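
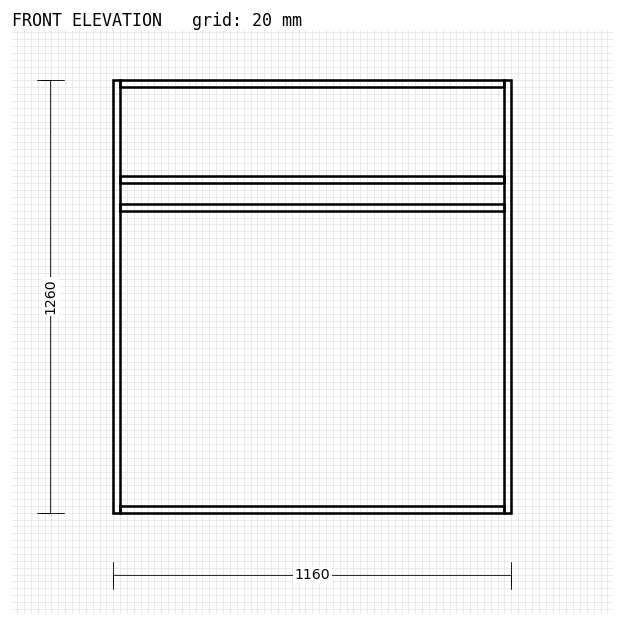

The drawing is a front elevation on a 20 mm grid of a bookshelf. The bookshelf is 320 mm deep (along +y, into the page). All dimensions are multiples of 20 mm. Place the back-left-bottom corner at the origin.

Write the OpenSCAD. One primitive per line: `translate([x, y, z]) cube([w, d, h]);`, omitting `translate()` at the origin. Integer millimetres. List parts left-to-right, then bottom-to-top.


cube([20, 320, 1260]);
translate([20, 0, 0]) cube([1120, 320, 20]);
translate([20, 0, 880]) cube([1120, 320, 20]);
translate([20, 0, 960]) cube([1120, 320, 20]);
translate([20, 0, 1240]) cube([1120, 320, 20]);
translate([1140, 0, 0]) cube([20, 320, 1260]);


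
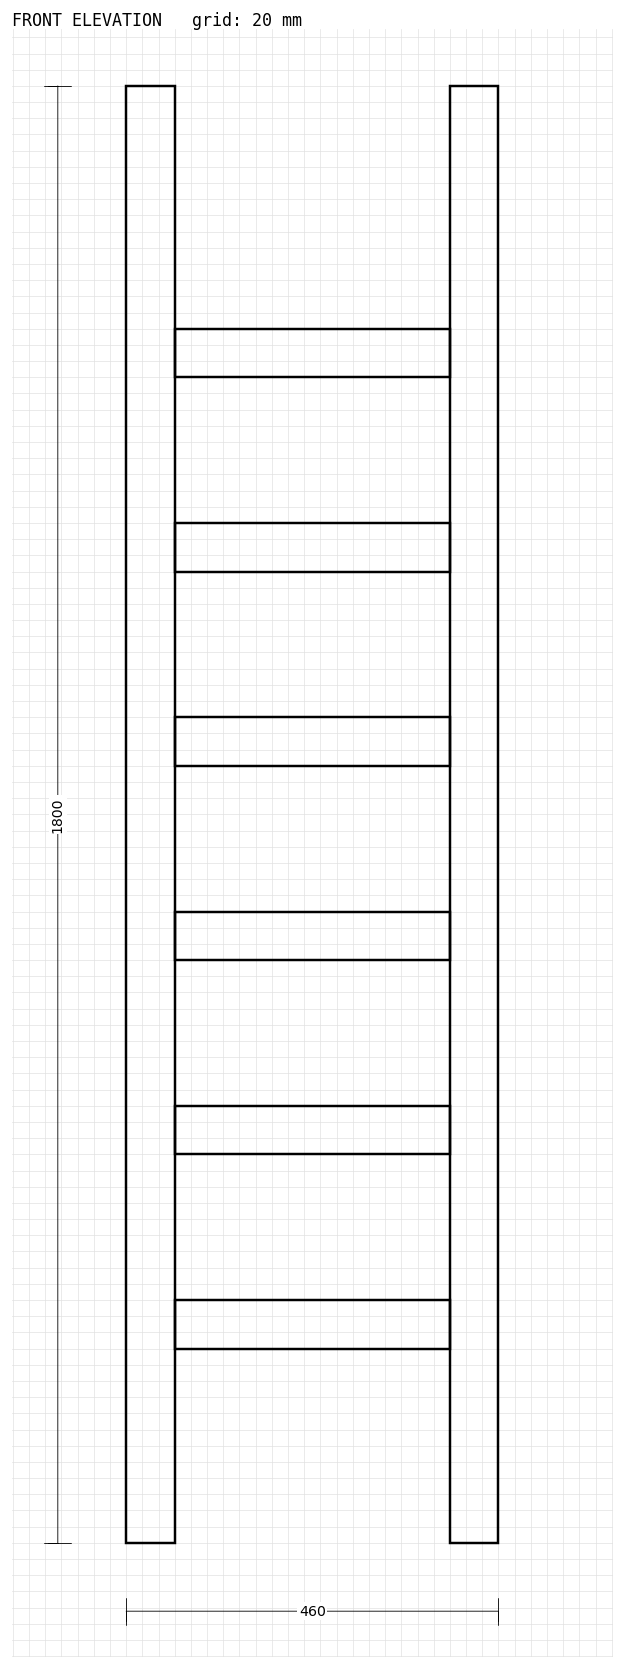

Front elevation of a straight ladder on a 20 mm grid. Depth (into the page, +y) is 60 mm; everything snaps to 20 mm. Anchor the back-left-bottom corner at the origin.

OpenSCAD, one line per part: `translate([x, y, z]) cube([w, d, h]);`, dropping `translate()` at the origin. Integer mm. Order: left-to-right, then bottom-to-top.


cube([60, 60, 1800]);
translate([60, 0, 240]) cube([340, 60, 60]);
translate([60, 0, 480]) cube([340, 60, 60]);
translate([60, 0, 720]) cube([340, 60, 60]);
translate([60, 0, 960]) cube([340, 60, 60]);
translate([60, 0, 1200]) cube([340, 60, 60]);
translate([60, 0, 1440]) cube([340, 60, 60]);
translate([400, 0, 0]) cube([60, 60, 1800]);


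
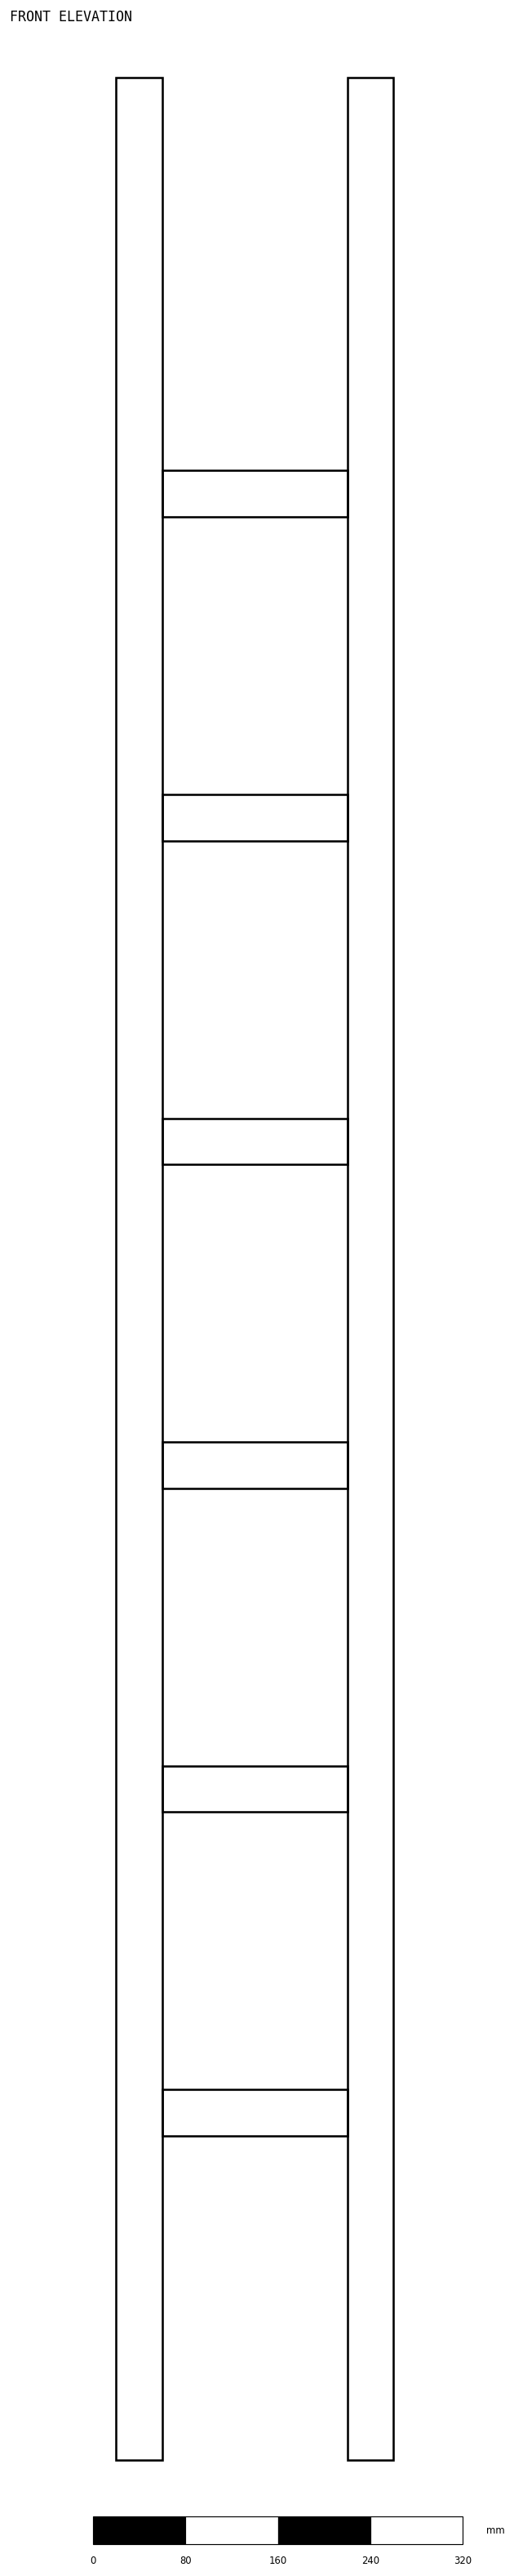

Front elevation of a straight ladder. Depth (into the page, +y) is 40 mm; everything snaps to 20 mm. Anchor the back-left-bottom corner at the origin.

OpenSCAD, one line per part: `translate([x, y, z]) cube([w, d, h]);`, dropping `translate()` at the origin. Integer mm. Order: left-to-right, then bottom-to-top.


cube([40, 40, 2060]);
translate([40, 0, 280]) cube([160, 40, 40]);
translate([40, 0, 560]) cube([160, 40, 40]);
translate([40, 0, 840]) cube([160, 40, 40]);
translate([40, 0, 1120]) cube([160, 40, 40]);
translate([40, 0, 1400]) cube([160, 40, 40]);
translate([40, 0, 1680]) cube([160, 40, 40]);
translate([200, 0, 0]) cube([40, 40, 2060]);


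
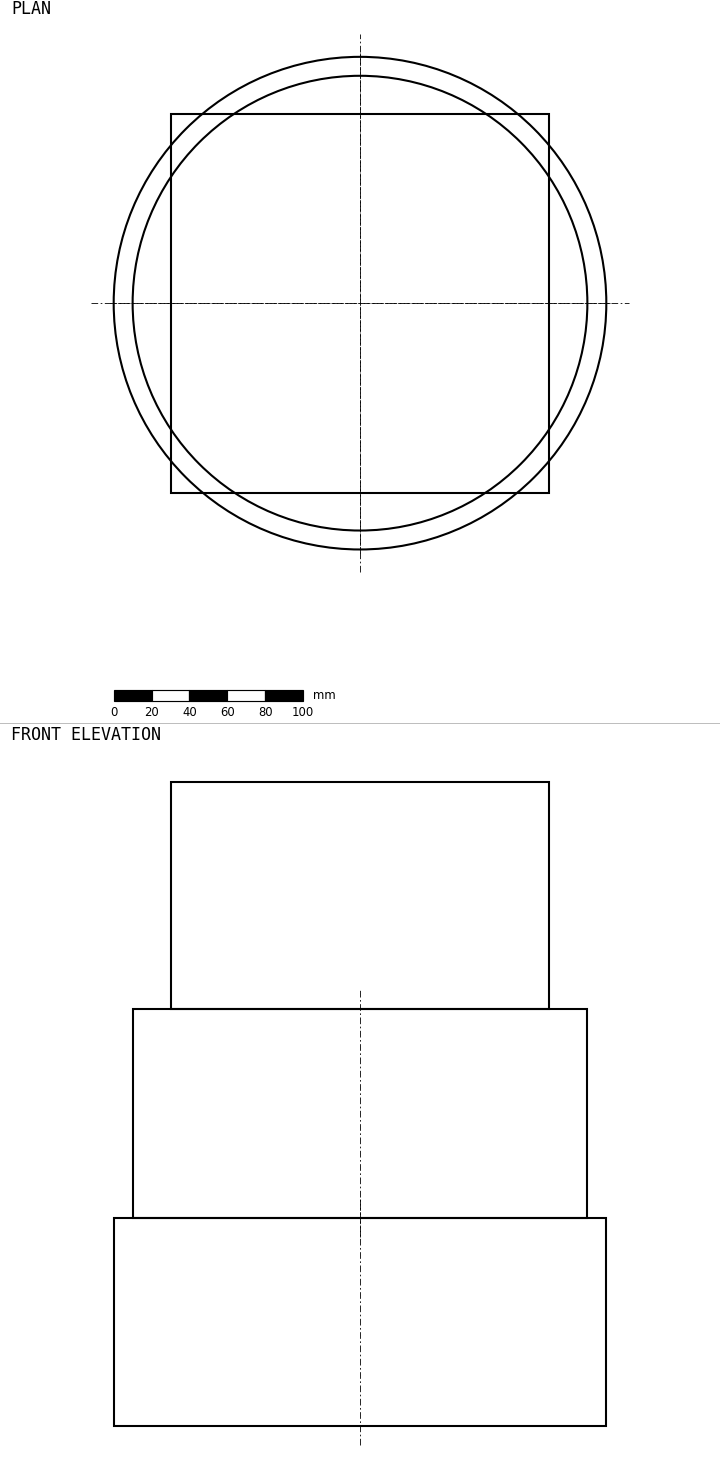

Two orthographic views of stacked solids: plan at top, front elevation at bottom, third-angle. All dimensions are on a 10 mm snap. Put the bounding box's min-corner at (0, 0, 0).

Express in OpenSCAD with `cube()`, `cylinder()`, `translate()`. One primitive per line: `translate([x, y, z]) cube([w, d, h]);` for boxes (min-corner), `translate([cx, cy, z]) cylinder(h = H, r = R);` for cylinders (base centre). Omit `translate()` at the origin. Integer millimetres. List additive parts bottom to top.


translate([130, 130, 0]) cylinder(h = 110, r = 130);
translate([130, 130, 110]) cylinder(h = 110, r = 120);
translate([30, 30, 220]) cube([200, 200, 120]);


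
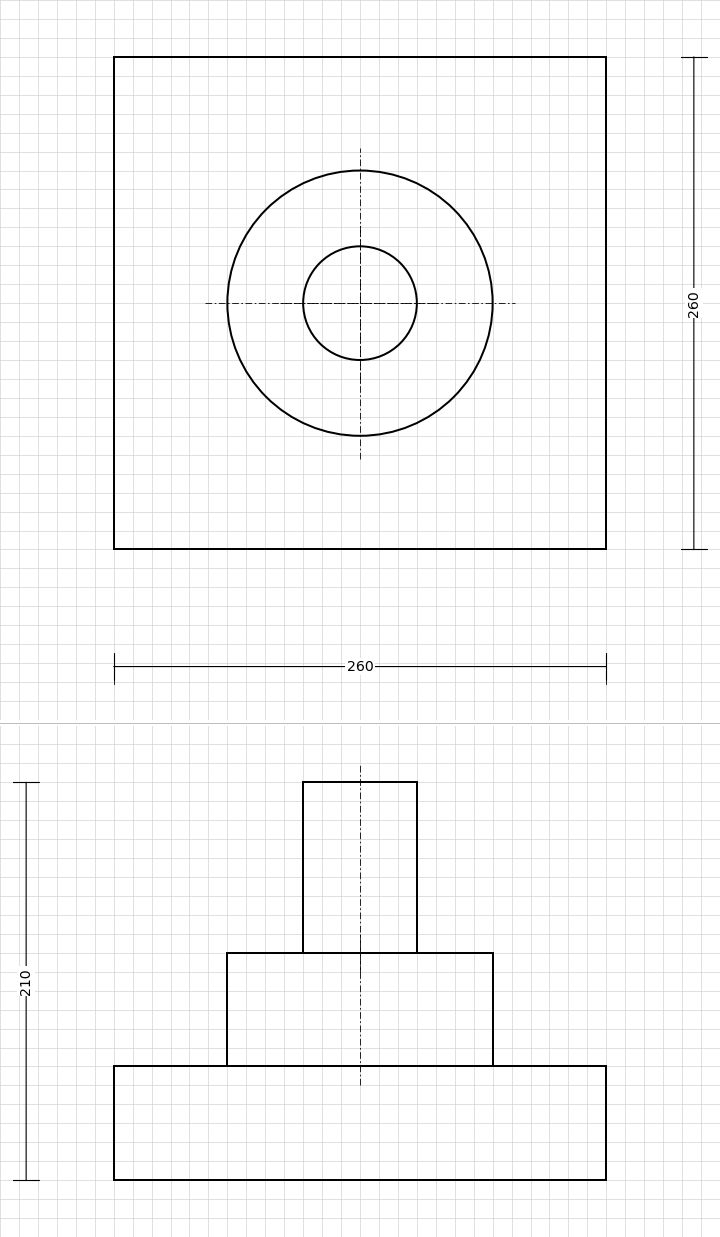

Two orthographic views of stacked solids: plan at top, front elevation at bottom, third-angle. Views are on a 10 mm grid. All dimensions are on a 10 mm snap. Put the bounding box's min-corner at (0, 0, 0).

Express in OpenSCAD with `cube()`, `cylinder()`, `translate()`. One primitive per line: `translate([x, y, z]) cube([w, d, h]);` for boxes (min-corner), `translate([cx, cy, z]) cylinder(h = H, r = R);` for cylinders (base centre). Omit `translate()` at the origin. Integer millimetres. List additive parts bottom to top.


cube([260, 260, 60]);
translate([130, 130, 60]) cylinder(h = 60, r = 70);
translate([130, 130, 120]) cylinder(h = 90, r = 30);


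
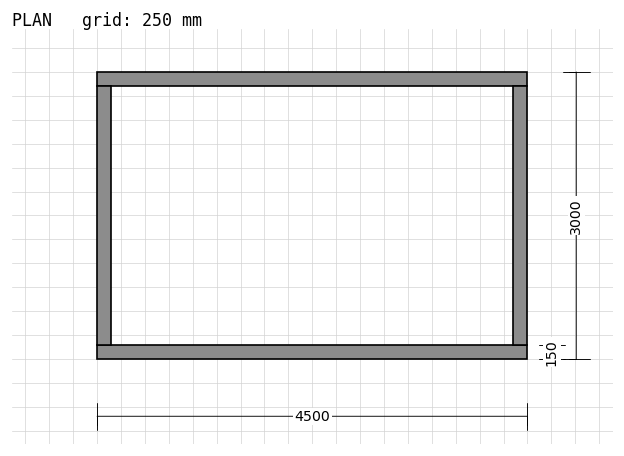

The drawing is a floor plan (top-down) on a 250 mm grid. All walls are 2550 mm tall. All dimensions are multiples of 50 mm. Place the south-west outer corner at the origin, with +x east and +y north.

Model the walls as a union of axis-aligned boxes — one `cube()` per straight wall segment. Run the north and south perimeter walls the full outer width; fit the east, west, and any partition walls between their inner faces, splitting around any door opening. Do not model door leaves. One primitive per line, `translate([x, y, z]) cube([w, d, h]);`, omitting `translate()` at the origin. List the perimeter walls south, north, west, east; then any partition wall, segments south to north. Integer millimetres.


cube([4500, 150, 2550]);
translate([0, 2850, 0]) cube([4500, 150, 2550]);
translate([0, 150, 0]) cube([150, 2700, 2550]);
translate([4350, 150, 0]) cube([150, 2700, 2550]);


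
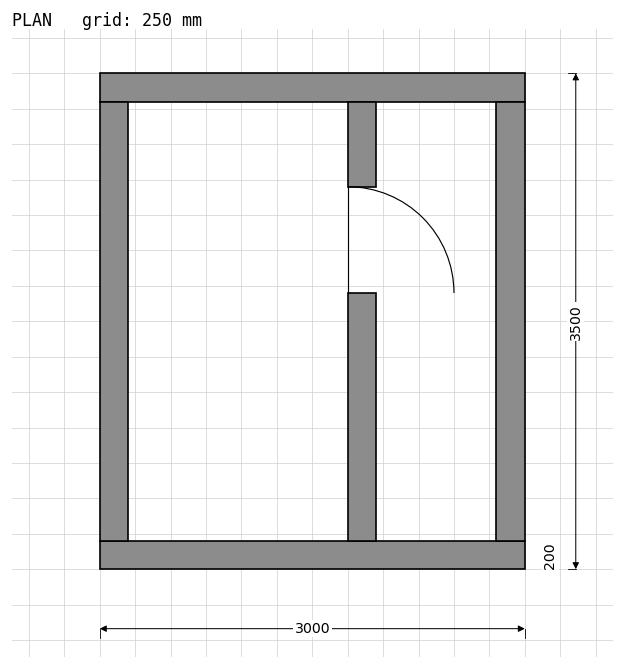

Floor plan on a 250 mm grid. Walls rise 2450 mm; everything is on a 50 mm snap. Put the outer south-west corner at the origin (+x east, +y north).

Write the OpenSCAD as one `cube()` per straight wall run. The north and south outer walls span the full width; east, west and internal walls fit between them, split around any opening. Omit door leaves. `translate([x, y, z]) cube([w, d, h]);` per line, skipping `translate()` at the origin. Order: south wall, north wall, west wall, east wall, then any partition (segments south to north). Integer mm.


cube([3000, 200, 2450]);
translate([0, 3300, 0]) cube([3000, 200, 2450]);
translate([0, 200, 0]) cube([200, 3100, 2450]);
translate([2800, 200, 0]) cube([200, 3100, 2450]);
translate([1750, 200, 0]) cube([200, 1750, 2450]);
translate([1750, 2700, 0]) cube([200, 600, 2450]);


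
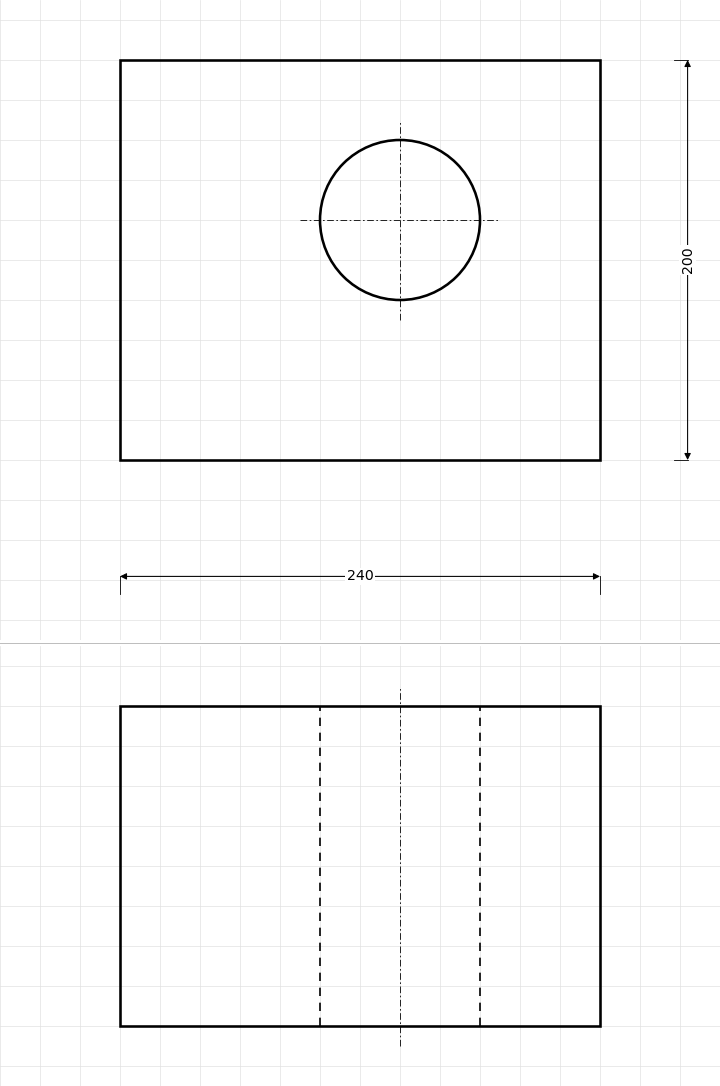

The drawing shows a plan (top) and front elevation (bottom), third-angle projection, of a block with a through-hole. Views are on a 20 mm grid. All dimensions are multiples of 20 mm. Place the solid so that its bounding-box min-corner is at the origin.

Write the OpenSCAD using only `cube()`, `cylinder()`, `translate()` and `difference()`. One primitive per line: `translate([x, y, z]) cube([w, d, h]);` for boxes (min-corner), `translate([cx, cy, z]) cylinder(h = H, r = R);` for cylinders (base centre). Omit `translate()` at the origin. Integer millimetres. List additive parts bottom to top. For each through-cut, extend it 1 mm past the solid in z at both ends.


difference() {
  cube([240, 200, 160]);
  translate([140, 120, -1]) cylinder(h = 162, r = 40);
}


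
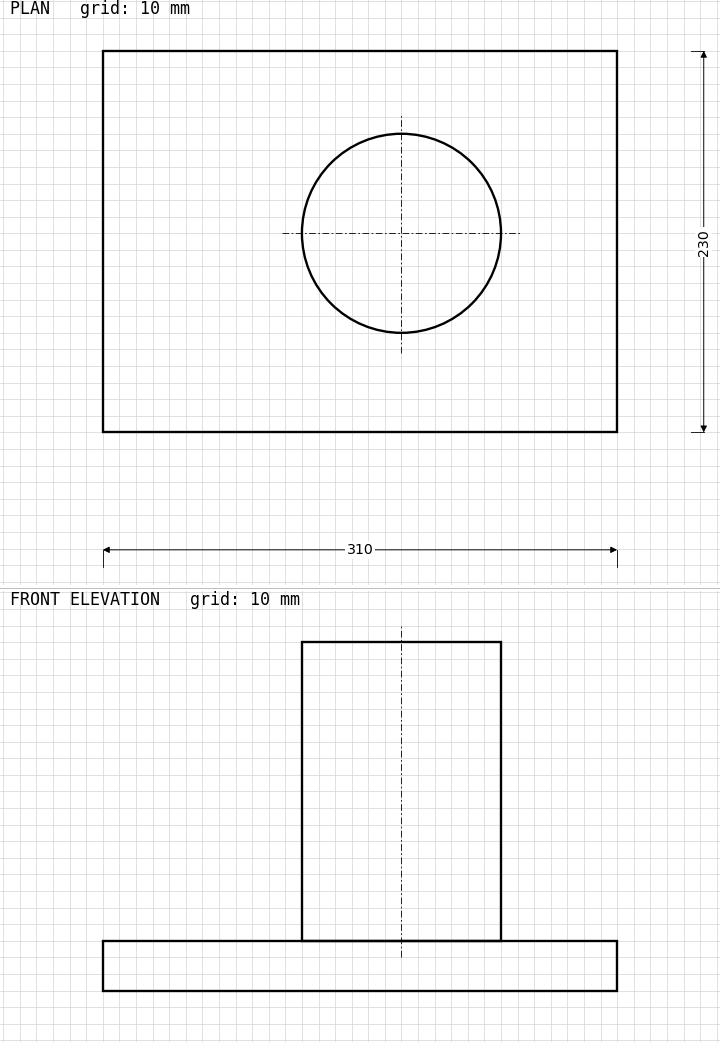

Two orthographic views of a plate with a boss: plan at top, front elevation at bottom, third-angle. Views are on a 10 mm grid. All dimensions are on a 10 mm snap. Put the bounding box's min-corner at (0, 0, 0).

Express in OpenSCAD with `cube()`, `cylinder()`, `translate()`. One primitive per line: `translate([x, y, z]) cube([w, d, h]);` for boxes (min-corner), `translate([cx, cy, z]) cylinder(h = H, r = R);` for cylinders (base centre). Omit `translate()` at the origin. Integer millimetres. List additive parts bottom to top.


cube([310, 230, 30]);
translate([180, 120, 30]) cylinder(h = 180, r = 60);


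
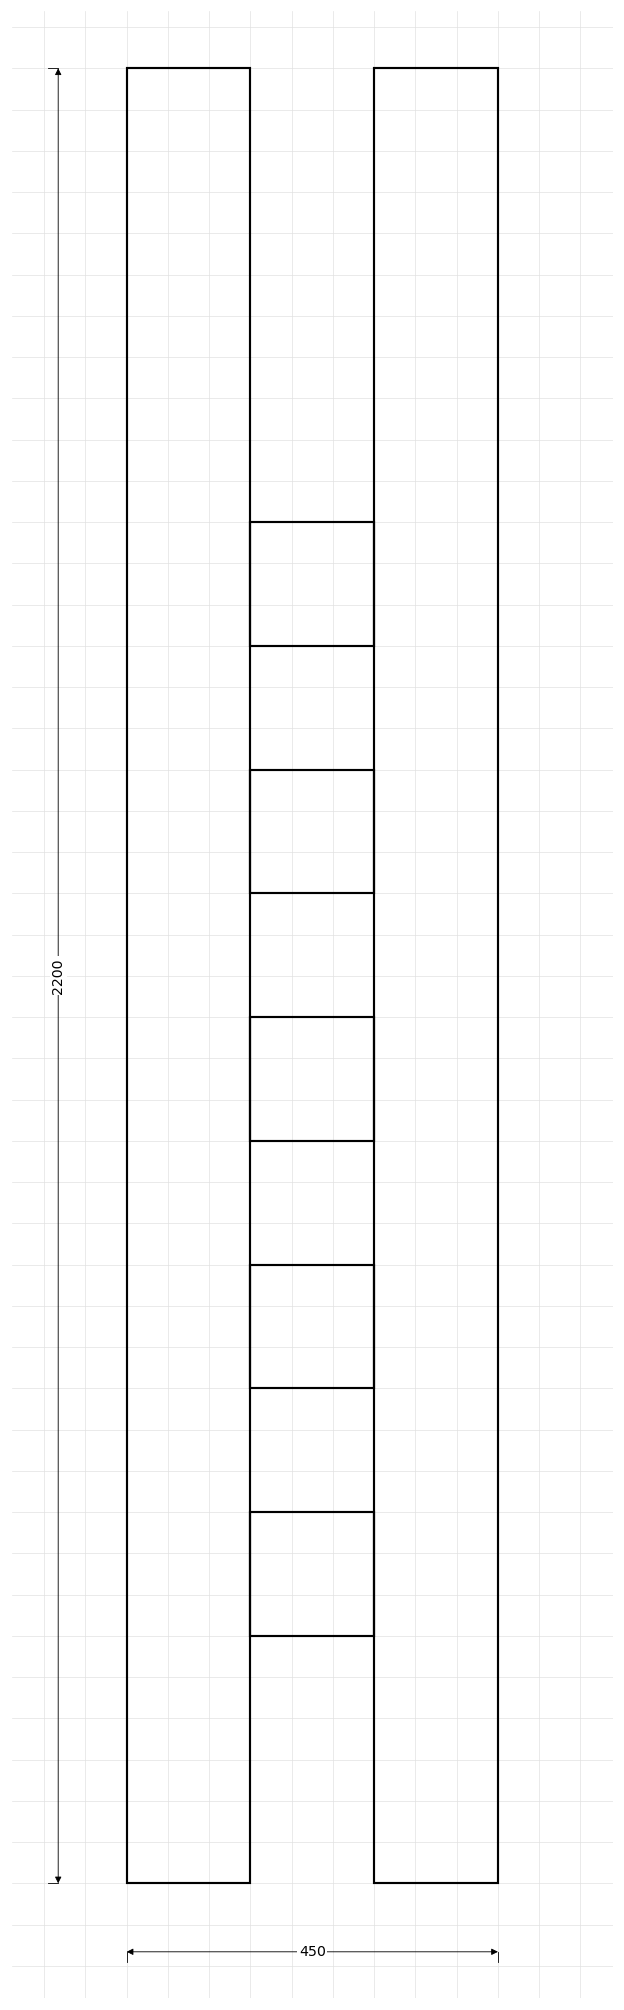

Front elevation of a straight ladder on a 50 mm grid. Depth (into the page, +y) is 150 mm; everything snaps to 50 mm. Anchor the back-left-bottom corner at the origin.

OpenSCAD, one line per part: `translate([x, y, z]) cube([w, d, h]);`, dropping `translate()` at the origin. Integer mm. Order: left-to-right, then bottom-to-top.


cube([150, 150, 2200]);
translate([150, 0, 300]) cube([150, 150, 150]);
translate([150, 0, 600]) cube([150, 150, 150]);
translate([150, 0, 900]) cube([150, 150, 150]);
translate([150, 0, 1200]) cube([150, 150, 150]);
translate([150, 0, 1500]) cube([150, 150, 150]);
translate([300, 0, 0]) cube([150, 150, 2200]);


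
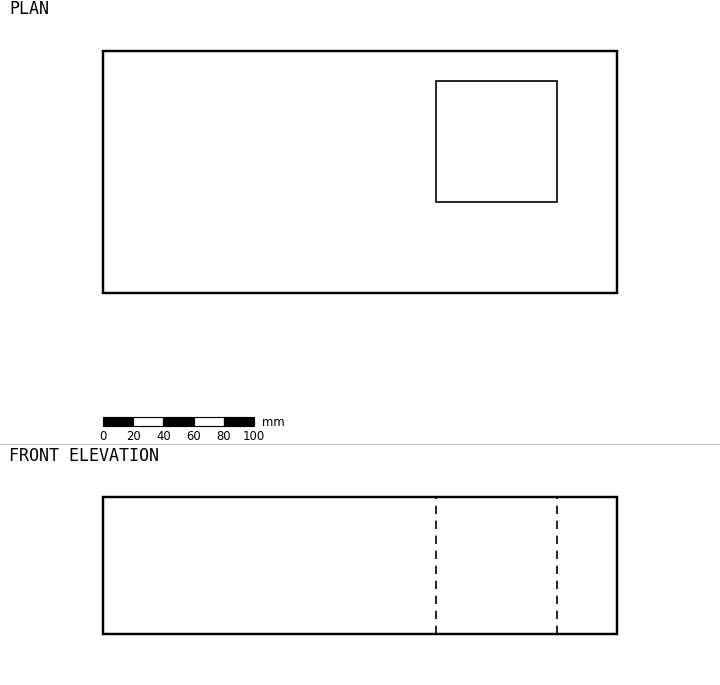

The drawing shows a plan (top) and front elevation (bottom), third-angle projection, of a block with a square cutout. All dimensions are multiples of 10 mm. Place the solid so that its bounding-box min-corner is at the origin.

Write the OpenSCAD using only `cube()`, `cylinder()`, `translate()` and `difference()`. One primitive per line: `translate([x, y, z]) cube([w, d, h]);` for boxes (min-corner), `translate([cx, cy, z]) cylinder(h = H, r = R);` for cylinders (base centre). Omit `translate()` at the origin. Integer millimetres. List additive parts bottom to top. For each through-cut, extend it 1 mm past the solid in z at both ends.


difference() {
  cube([340, 160, 90]);
  translate([220, 60, -1]) cube([80, 80, 92]);
}


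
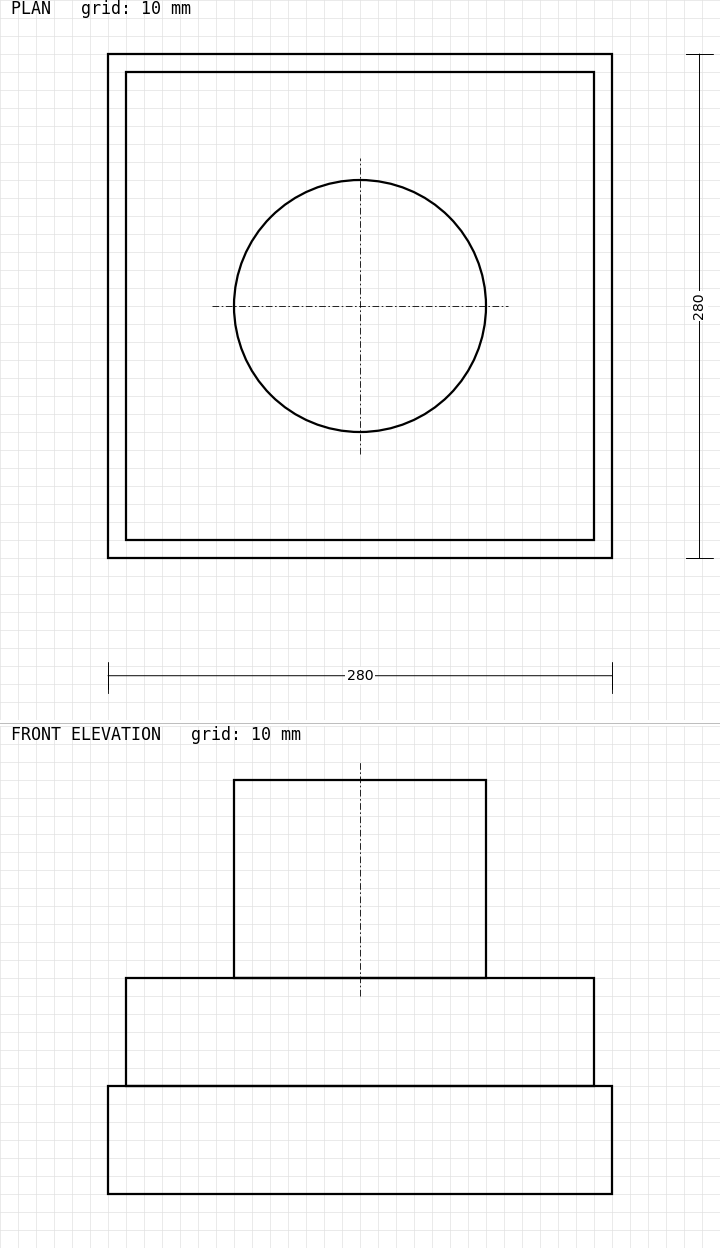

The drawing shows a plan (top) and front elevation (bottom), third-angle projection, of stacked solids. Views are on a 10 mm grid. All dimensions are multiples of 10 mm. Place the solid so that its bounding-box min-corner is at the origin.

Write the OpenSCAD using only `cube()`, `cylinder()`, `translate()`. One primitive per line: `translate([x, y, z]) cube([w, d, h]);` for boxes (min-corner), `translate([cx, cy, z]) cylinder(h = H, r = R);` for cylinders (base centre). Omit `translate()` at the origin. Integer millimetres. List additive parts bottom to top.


cube([280, 280, 60]);
translate([10, 10, 60]) cube([260, 260, 60]);
translate([140, 140, 120]) cylinder(h = 110, r = 70);


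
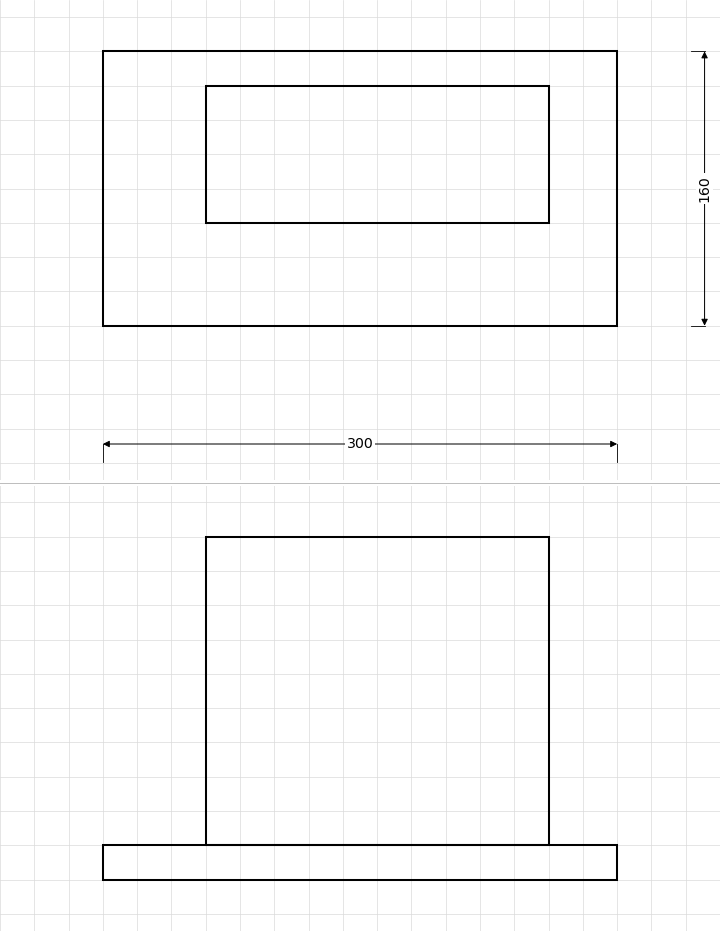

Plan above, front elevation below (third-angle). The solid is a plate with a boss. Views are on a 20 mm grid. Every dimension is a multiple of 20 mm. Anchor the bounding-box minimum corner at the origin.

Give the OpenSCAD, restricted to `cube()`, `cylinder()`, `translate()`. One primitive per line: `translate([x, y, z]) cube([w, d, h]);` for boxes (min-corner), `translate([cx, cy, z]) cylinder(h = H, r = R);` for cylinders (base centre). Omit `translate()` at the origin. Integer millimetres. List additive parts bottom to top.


cube([300, 160, 20]);
translate([60, 60, 20]) cube([200, 80, 180]);


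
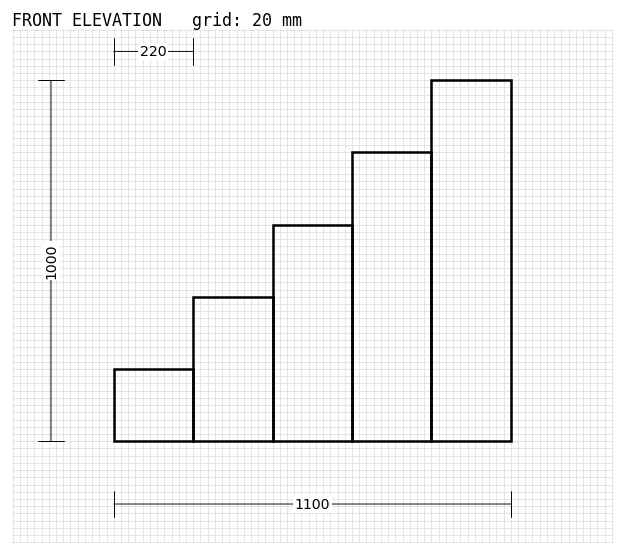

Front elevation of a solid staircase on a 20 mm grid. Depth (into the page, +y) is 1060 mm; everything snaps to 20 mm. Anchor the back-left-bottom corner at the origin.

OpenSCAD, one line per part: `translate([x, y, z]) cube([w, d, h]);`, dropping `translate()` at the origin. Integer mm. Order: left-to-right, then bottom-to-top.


cube([220, 1060, 200]);
translate([220, 0, 0]) cube([220, 1060, 400]);
translate([440, 0, 0]) cube([220, 1060, 600]);
translate([660, 0, 0]) cube([220, 1060, 800]);
translate([880, 0, 0]) cube([220, 1060, 1000]);


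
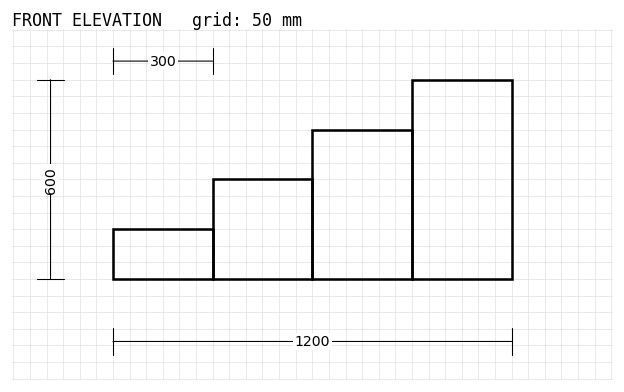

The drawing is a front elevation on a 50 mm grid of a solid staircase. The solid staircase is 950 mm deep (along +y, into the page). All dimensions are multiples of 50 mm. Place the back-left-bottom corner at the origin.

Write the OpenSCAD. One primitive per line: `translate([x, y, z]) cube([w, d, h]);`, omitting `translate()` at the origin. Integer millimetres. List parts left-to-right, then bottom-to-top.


cube([300, 950, 150]);
translate([300, 0, 0]) cube([300, 950, 300]);
translate([600, 0, 0]) cube([300, 950, 450]);
translate([900, 0, 0]) cube([300, 950, 600]);


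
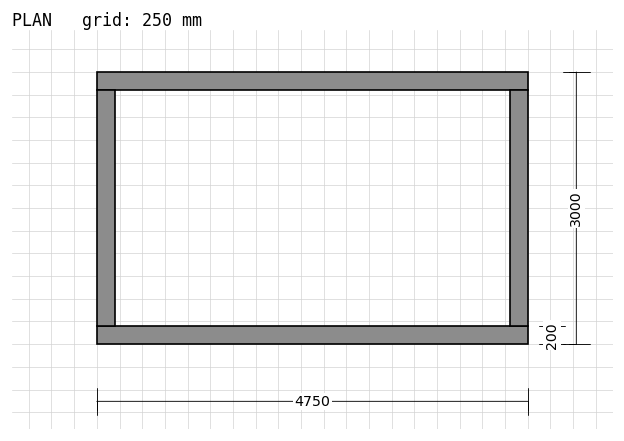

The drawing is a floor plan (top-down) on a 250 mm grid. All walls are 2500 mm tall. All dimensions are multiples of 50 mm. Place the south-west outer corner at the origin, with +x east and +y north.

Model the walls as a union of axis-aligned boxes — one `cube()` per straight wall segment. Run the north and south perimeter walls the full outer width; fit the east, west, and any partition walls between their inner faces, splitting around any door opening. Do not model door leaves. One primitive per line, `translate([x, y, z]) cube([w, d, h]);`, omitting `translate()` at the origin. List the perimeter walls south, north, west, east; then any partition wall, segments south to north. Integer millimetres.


cube([4750, 200, 2500]);
translate([0, 2800, 0]) cube([4750, 200, 2500]);
translate([0, 200, 0]) cube([200, 2600, 2500]);
translate([4550, 200, 0]) cube([200, 2600, 2500]);


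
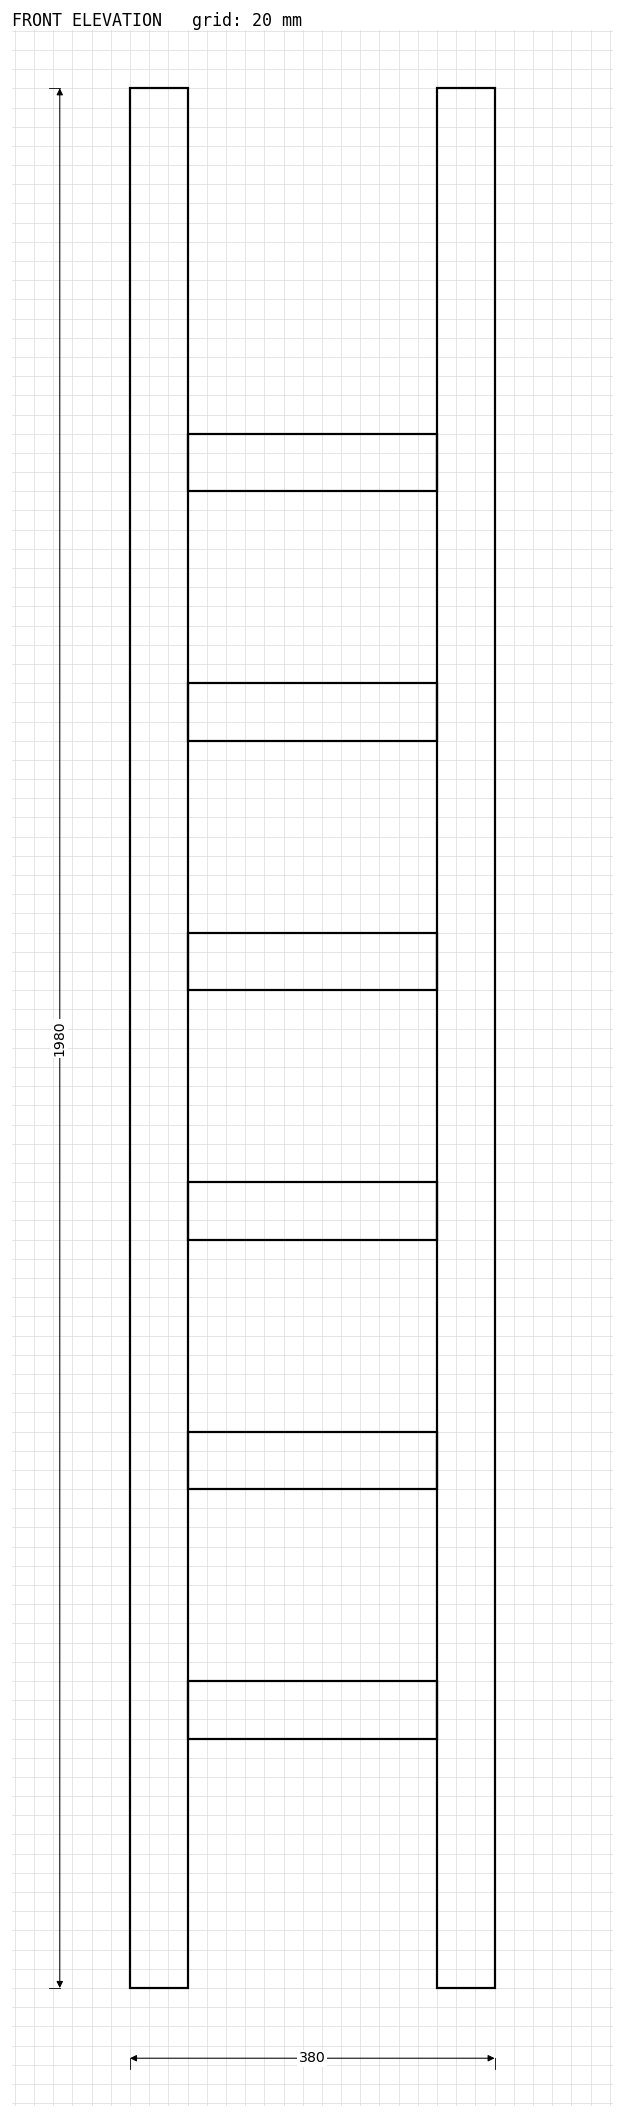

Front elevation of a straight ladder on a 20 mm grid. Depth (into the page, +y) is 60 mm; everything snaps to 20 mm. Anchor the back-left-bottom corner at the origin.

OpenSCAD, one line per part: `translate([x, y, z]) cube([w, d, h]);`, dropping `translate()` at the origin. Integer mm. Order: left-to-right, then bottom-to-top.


cube([60, 60, 1980]);
translate([60, 0, 260]) cube([260, 60, 60]);
translate([60, 0, 520]) cube([260, 60, 60]);
translate([60, 0, 780]) cube([260, 60, 60]);
translate([60, 0, 1040]) cube([260, 60, 60]);
translate([60, 0, 1300]) cube([260, 60, 60]);
translate([60, 0, 1560]) cube([260, 60, 60]);
translate([320, 0, 0]) cube([60, 60, 1980]);


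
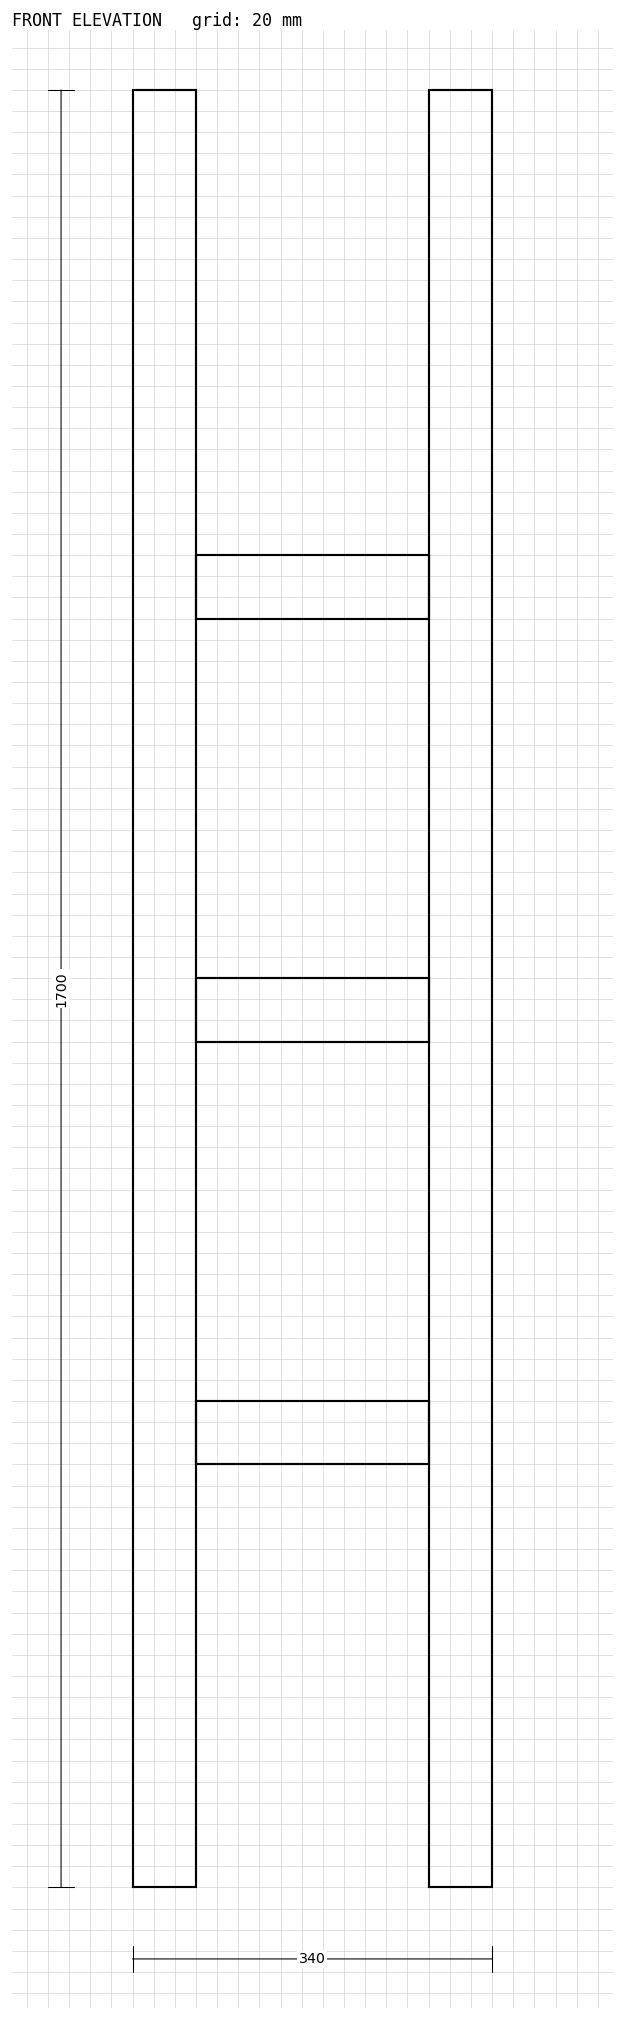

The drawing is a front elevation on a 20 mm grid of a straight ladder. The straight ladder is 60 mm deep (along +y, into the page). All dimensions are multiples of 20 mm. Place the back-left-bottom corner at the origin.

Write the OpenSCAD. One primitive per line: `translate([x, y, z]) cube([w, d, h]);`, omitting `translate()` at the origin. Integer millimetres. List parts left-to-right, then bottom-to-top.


cube([60, 60, 1700]);
translate([60, 0, 400]) cube([220, 60, 60]);
translate([60, 0, 800]) cube([220, 60, 60]);
translate([60, 0, 1200]) cube([220, 60, 60]);
translate([280, 0, 0]) cube([60, 60, 1700]);


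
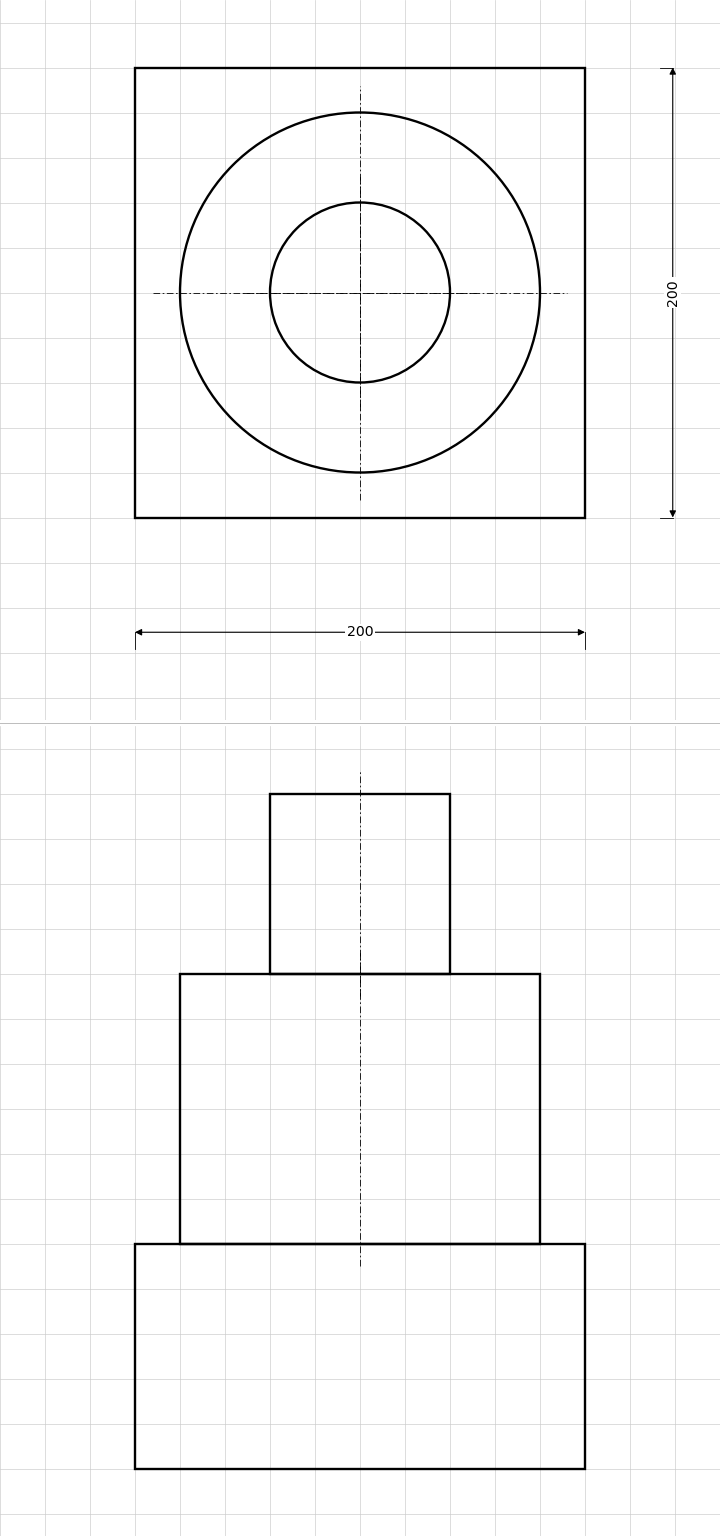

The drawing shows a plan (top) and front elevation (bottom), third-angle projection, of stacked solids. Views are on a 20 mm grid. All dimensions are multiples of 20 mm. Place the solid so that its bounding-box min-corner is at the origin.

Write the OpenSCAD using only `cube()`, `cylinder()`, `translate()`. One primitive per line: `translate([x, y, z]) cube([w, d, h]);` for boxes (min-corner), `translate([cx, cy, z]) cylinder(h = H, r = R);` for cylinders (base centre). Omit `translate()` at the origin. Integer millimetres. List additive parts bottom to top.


cube([200, 200, 100]);
translate([100, 100, 100]) cylinder(h = 120, r = 80);
translate([100, 100, 220]) cylinder(h = 80, r = 40);


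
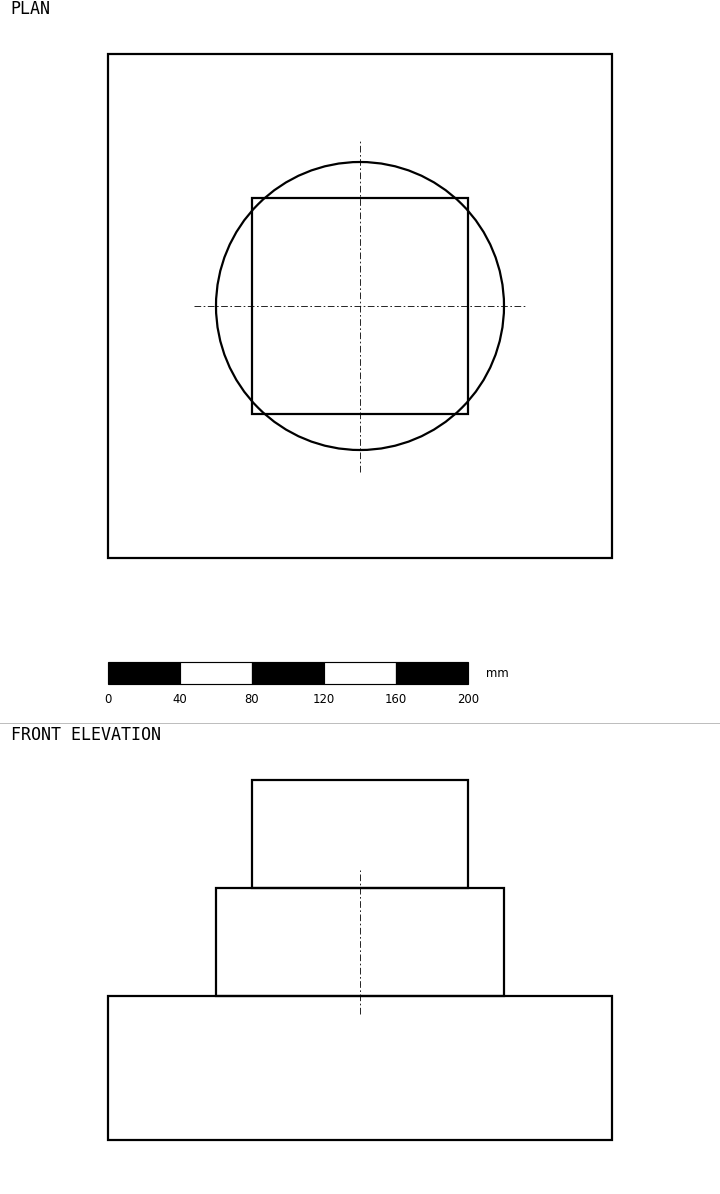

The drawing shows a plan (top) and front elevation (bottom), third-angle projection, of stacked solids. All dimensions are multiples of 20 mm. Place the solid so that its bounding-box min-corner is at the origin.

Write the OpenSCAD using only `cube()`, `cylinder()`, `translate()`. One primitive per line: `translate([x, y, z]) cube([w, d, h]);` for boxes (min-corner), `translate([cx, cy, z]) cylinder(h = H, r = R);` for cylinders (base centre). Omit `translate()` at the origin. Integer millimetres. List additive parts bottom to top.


cube([280, 280, 80]);
translate([140, 140, 80]) cylinder(h = 60, r = 80);
translate([80, 80, 140]) cube([120, 120, 60]);


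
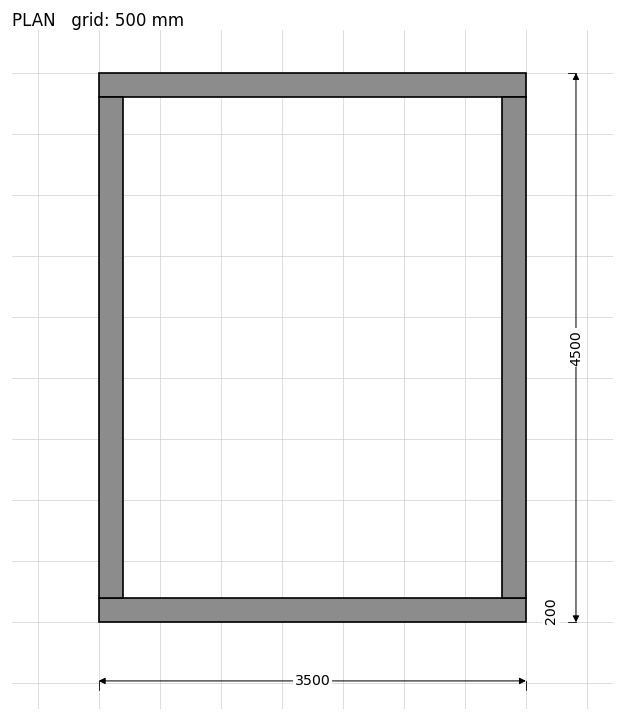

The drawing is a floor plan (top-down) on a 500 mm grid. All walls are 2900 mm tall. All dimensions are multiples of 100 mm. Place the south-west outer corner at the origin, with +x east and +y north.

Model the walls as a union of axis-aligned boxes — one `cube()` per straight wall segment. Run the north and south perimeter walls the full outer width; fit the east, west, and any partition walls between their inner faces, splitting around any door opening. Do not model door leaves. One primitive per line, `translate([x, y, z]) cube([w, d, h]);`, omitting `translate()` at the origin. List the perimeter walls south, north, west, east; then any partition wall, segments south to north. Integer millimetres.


cube([3500, 200, 2900]);
translate([0, 4300, 0]) cube([3500, 200, 2900]);
translate([0, 200, 0]) cube([200, 4100, 2900]);
translate([3300, 200, 0]) cube([200, 4100, 2900]);


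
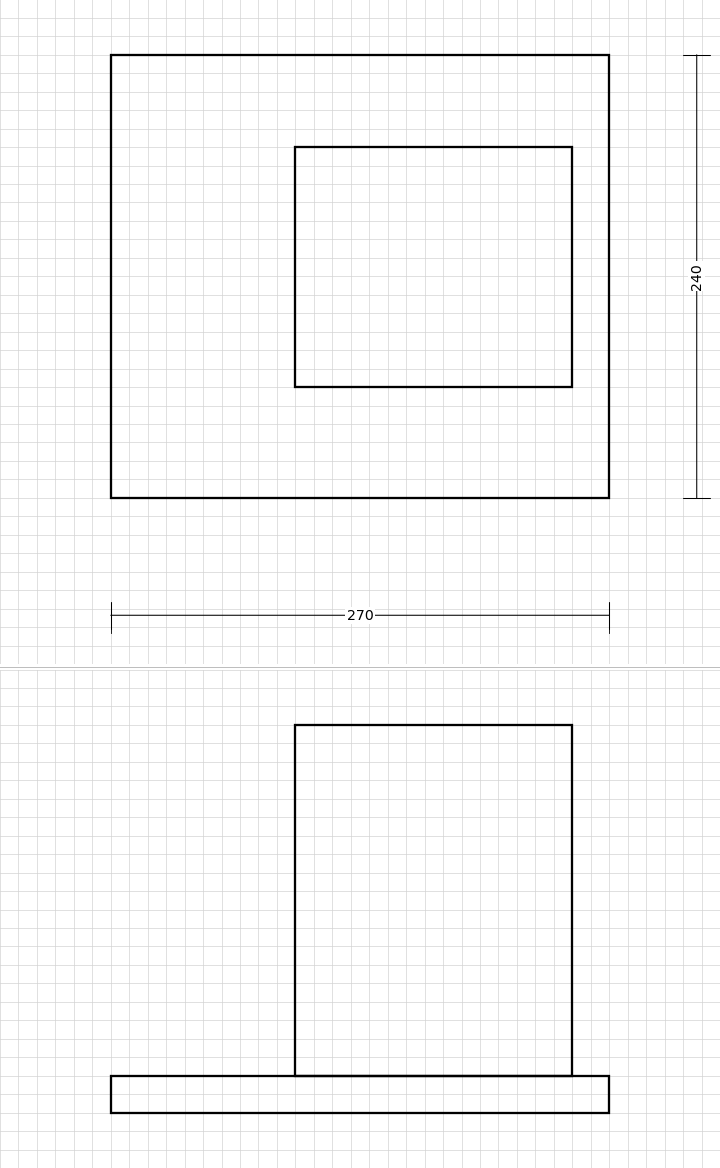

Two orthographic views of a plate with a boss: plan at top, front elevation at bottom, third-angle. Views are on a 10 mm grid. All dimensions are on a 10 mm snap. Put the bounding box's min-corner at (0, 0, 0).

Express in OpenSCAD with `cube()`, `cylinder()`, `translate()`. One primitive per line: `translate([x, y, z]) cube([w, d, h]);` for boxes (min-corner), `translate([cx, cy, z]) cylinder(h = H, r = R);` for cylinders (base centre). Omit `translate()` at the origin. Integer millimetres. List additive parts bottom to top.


cube([270, 240, 20]);
translate([100, 60, 20]) cube([150, 130, 190]);


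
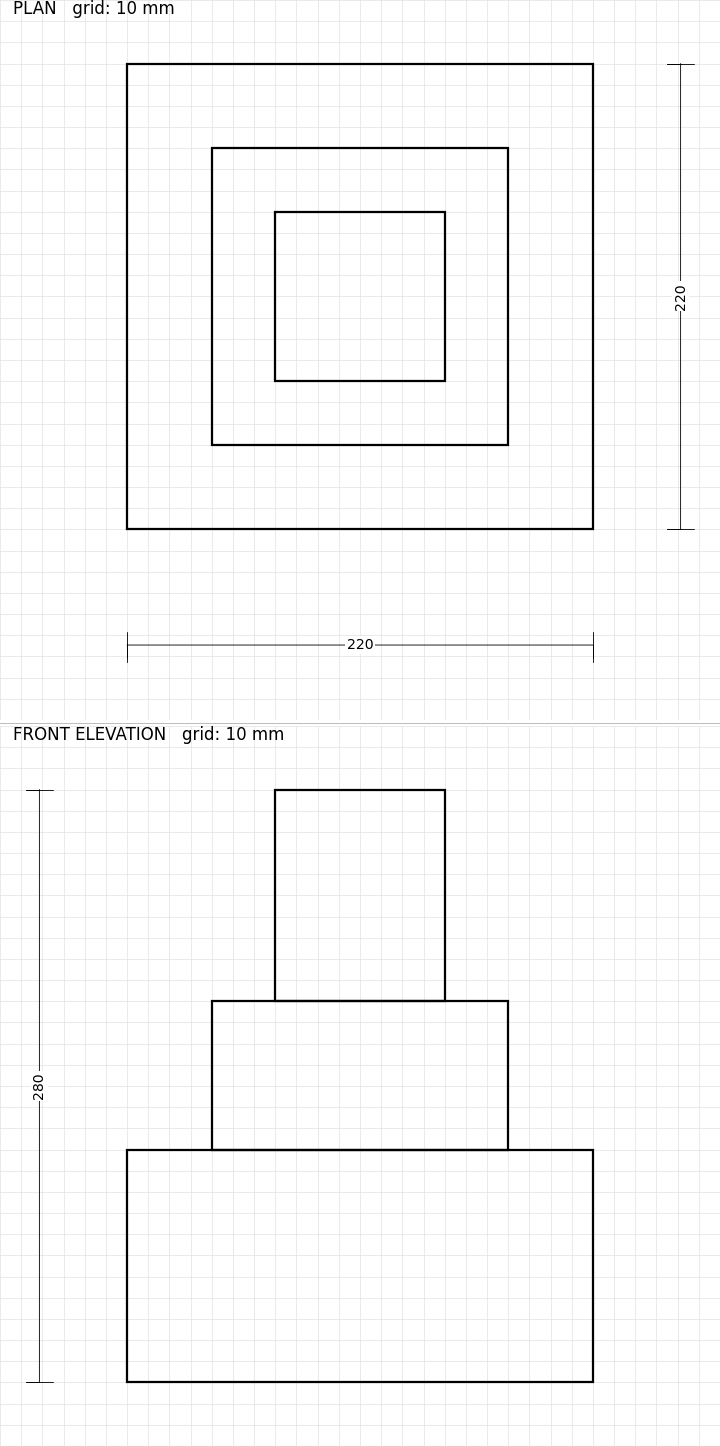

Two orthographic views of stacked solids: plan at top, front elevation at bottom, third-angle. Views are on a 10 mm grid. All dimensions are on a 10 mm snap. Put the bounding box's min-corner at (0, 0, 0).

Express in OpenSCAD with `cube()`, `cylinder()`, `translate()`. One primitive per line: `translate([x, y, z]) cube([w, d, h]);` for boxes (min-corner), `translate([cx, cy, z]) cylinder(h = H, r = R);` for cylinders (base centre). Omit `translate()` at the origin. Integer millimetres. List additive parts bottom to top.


cube([220, 220, 110]);
translate([40, 40, 110]) cube([140, 140, 70]);
translate([70, 70, 180]) cube([80, 80, 100]);


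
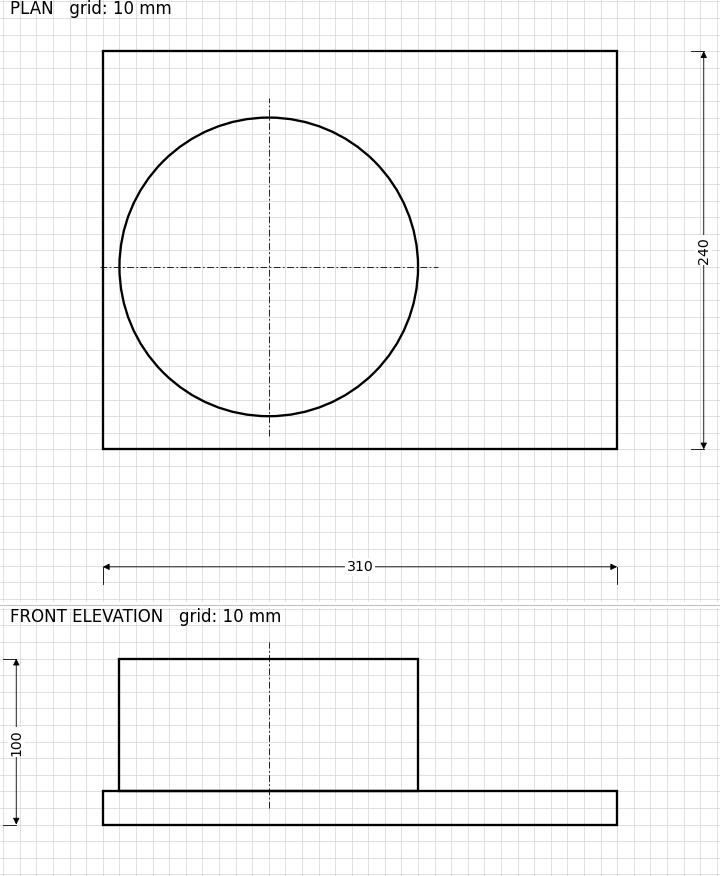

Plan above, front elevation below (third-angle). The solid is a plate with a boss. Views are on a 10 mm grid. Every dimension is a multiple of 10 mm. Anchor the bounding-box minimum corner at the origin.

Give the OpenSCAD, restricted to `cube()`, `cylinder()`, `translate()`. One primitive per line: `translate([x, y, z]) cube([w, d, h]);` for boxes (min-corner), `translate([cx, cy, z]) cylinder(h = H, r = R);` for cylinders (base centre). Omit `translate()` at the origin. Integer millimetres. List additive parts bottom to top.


cube([310, 240, 20]);
translate([100, 110, 20]) cylinder(h = 80, r = 90);


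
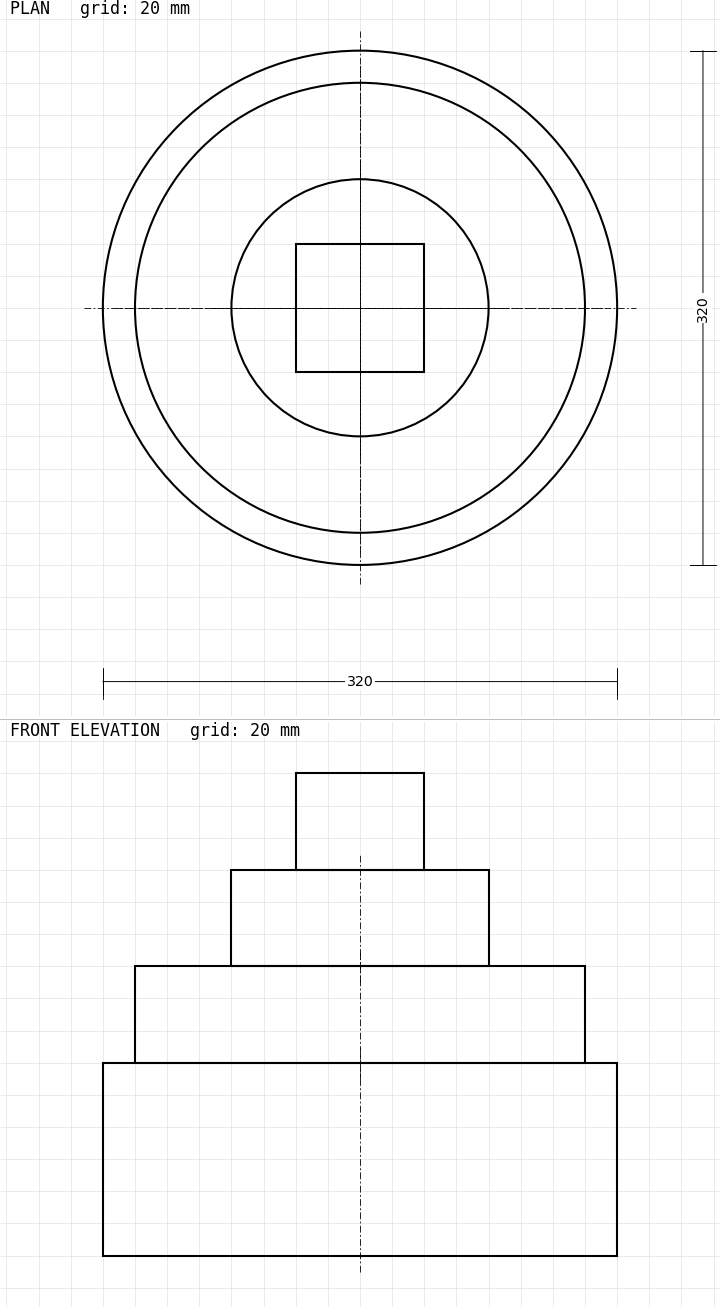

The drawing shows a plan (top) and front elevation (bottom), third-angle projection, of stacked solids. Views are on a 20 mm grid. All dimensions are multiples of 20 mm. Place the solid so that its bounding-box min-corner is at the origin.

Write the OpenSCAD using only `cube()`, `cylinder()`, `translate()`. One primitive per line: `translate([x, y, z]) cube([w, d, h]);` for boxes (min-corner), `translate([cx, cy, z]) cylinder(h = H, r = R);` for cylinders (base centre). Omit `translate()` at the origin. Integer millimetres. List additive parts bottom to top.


translate([160, 160, 0]) cylinder(h = 120, r = 160);
translate([160, 160, 120]) cylinder(h = 60, r = 140);
translate([160, 160, 180]) cylinder(h = 60, r = 80);
translate([120, 120, 240]) cube([80, 80, 60]);


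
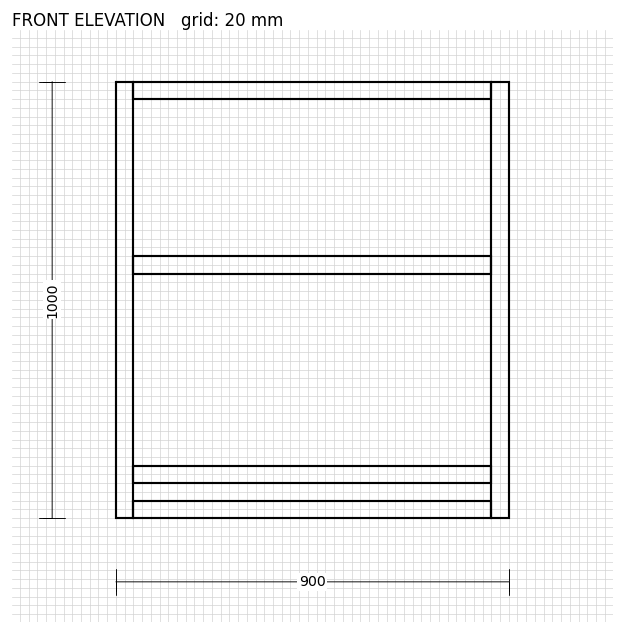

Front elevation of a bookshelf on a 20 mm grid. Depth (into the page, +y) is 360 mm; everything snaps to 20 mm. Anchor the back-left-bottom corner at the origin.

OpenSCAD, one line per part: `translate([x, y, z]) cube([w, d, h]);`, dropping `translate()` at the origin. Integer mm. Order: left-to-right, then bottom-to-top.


cube([40, 360, 1000]);
translate([40, 0, 0]) cube([820, 360, 40]);
translate([40, 0, 80]) cube([820, 360, 40]);
translate([40, 0, 560]) cube([820, 360, 40]);
translate([40, 0, 960]) cube([820, 360, 40]);
translate([860, 0, 0]) cube([40, 360, 1000]);


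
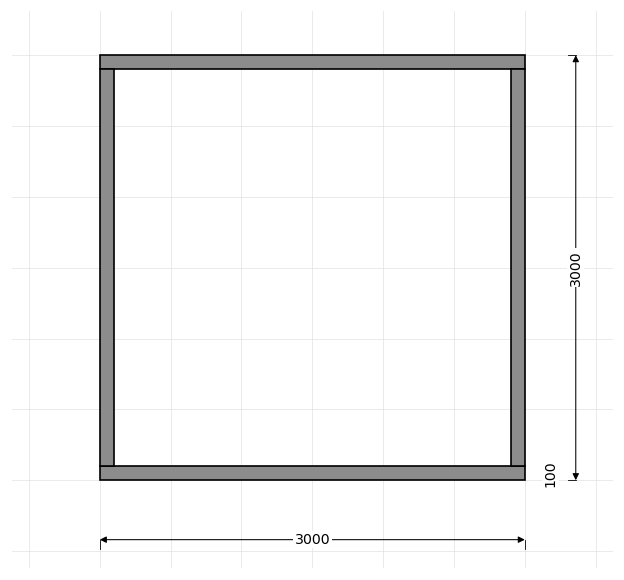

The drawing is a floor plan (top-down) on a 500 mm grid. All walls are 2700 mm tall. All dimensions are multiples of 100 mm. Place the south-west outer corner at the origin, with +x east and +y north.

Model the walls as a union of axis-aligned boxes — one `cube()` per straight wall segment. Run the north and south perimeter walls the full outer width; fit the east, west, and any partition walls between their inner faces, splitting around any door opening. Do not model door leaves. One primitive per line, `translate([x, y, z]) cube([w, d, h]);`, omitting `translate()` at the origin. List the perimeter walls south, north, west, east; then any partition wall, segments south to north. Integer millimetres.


cube([3000, 100, 2700]);
translate([0, 2900, 0]) cube([3000, 100, 2700]);
translate([0, 100, 0]) cube([100, 2800, 2700]);
translate([2900, 100, 0]) cube([100, 2800, 2700]);


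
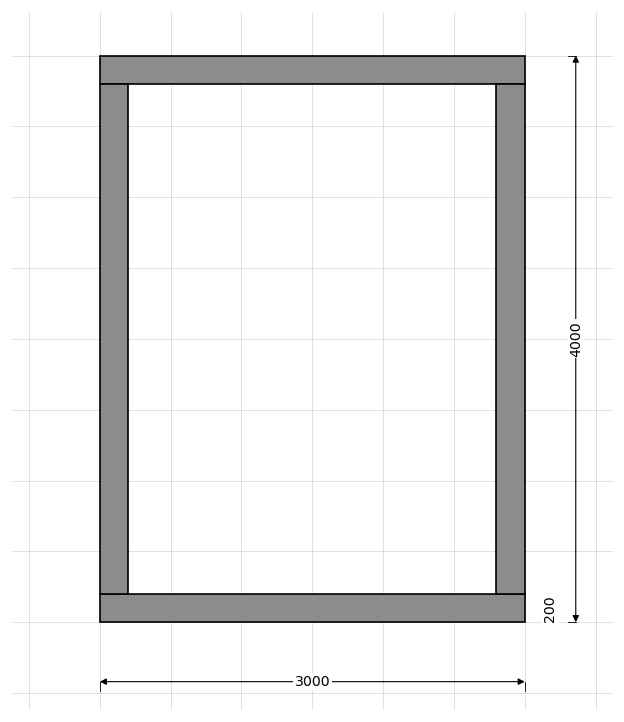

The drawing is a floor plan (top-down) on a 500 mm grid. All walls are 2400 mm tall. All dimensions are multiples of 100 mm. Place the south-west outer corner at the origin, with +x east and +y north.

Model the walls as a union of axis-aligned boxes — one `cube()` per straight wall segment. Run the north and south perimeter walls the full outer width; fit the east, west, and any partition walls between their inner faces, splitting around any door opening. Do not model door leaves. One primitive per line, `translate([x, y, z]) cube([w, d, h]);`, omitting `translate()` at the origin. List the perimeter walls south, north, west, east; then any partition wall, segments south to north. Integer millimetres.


cube([3000, 200, 2400]);
translate([0, 3800, 0]) cube([3000, 200, 2400]);
translate([0, 200, 0]) cube([200, 3600, 2400]);
translate([2800, 200, 0]) cube([200, 3600, 2400]);


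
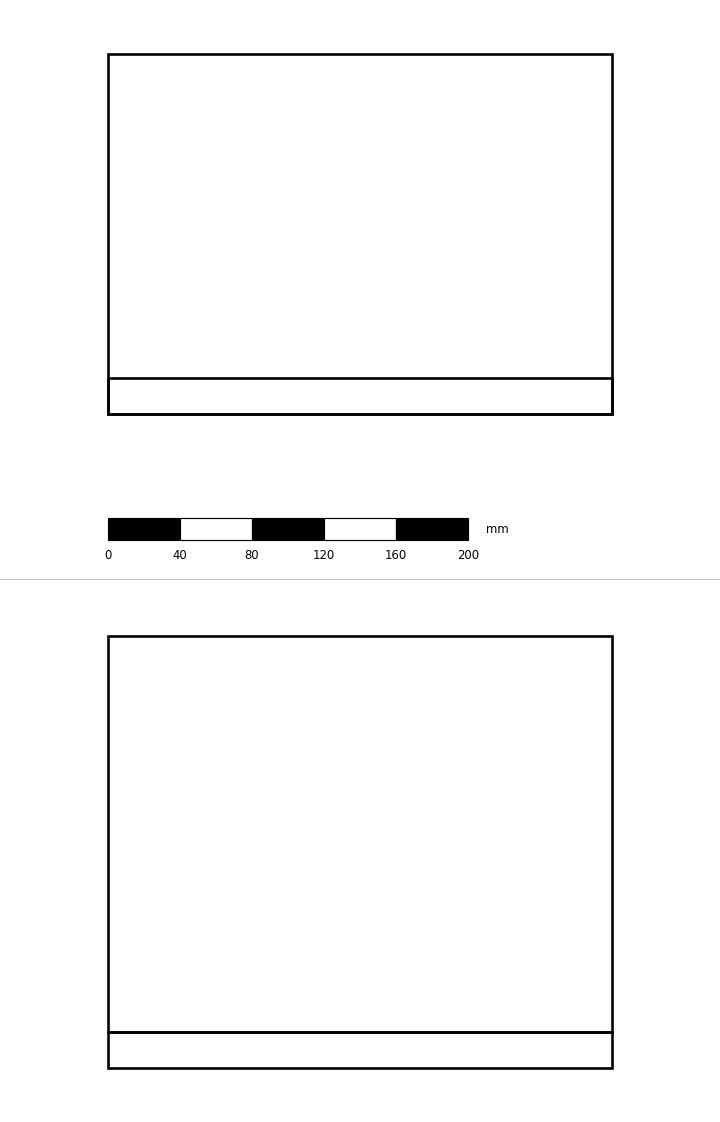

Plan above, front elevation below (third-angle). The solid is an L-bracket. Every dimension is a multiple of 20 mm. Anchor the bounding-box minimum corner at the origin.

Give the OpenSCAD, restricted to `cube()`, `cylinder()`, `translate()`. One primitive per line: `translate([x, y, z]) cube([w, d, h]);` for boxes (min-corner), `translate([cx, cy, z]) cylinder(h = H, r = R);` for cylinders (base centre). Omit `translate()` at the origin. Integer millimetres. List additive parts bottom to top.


cube([280, 200, 20]);
translate([0, 0, 20]) cube([280, 20, 220]);


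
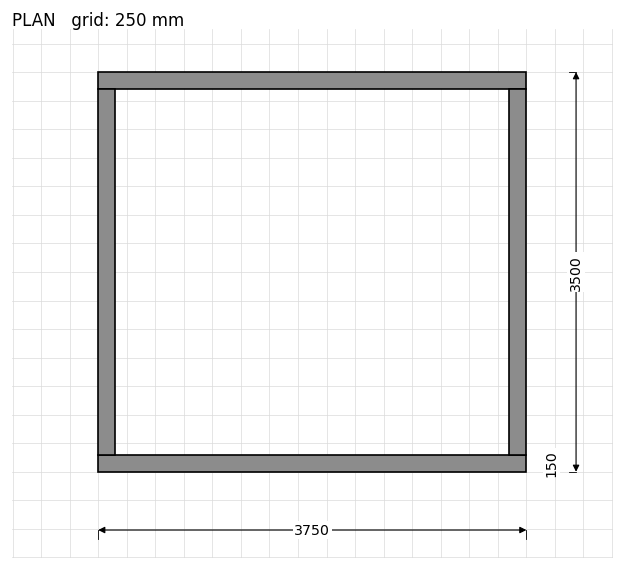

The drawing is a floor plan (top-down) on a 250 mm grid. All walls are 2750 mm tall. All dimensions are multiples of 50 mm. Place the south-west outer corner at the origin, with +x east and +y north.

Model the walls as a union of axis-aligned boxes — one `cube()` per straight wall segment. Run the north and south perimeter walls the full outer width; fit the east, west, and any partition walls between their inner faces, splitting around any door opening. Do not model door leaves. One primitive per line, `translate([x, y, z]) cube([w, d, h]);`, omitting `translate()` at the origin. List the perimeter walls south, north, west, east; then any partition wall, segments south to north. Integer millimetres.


cube([3750, 150, 2750]);
translate([0, 3350, 0]) cube([3750, 150, 2750]);
translate([0, 150, 0]) cube([150, 3200, 2750]);
translate([3600, 150, 0]) cube([150, 3200, 2750]);


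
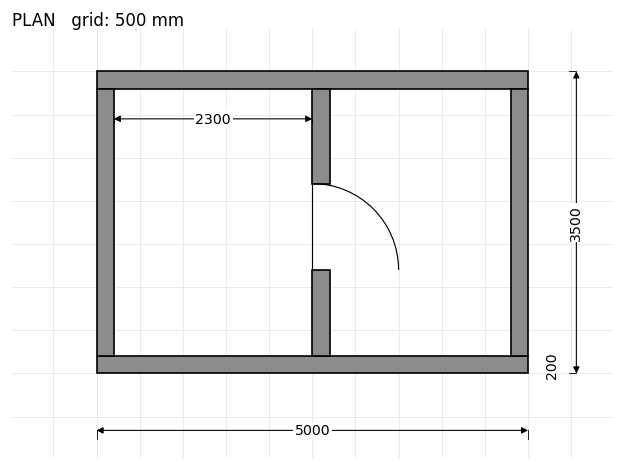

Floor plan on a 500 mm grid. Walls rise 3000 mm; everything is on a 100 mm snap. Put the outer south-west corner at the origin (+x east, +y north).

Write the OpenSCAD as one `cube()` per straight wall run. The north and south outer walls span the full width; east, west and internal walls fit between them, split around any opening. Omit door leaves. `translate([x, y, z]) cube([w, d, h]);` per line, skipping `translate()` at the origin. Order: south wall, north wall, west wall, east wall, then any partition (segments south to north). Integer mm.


cube([5000, 200, 3000]);
translate([0, 3300, 0]) cube([5000, 200, 3000]);
translate([0, 200, 0]) cube([200, 3100, 3000]);
translate([4800, 200, 0]) cube([200, 3100, 3000]);
translate([2500, 200, 0]) cube([200, 1000, 3000]);
translate([2500, 2200, 0]) cube([200, 1100, 3000]);


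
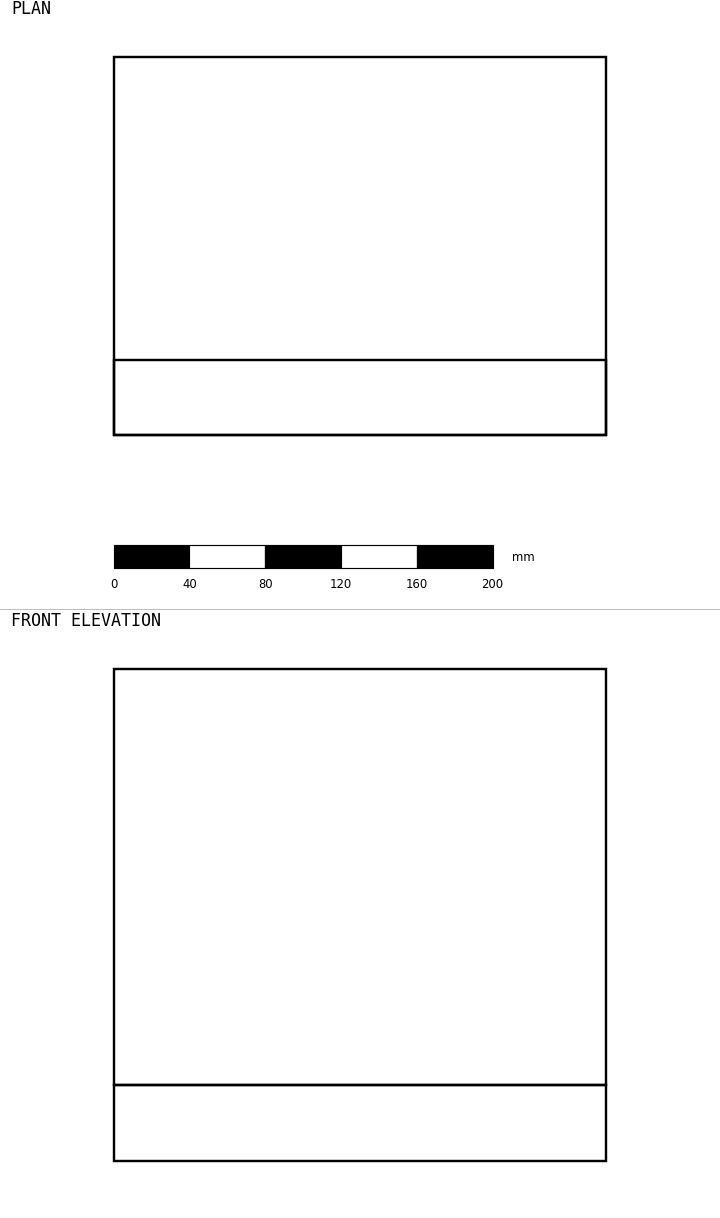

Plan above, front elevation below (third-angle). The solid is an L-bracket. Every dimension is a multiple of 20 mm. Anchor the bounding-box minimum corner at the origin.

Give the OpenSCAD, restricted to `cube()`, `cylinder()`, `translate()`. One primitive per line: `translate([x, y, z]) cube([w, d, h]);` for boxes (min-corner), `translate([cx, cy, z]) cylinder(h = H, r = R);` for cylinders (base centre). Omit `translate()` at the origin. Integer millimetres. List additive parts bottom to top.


cube([260, 200, 40]);
translate([0, 0, 40]) cube([260, 40, 220]);
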